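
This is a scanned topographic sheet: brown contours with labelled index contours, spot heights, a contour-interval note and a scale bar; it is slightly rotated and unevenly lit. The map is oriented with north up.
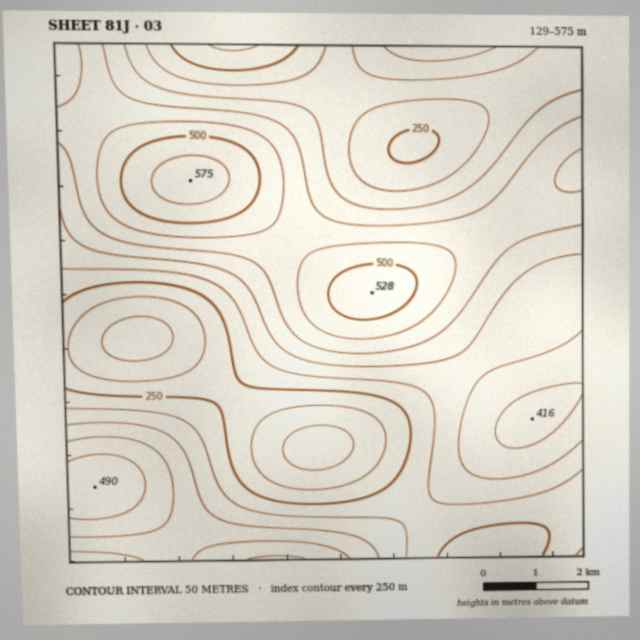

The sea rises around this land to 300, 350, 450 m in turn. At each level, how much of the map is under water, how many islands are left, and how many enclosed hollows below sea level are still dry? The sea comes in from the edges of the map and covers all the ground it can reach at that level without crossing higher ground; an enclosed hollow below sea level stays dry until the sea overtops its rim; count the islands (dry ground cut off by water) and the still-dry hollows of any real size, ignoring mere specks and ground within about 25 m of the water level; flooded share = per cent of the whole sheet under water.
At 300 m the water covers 27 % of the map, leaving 0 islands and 1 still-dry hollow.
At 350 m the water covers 50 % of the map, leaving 0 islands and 0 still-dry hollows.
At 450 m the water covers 86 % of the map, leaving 2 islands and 0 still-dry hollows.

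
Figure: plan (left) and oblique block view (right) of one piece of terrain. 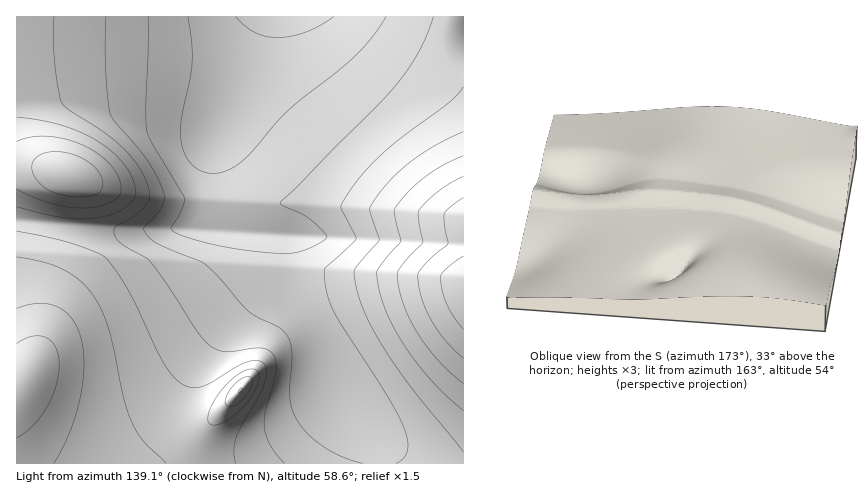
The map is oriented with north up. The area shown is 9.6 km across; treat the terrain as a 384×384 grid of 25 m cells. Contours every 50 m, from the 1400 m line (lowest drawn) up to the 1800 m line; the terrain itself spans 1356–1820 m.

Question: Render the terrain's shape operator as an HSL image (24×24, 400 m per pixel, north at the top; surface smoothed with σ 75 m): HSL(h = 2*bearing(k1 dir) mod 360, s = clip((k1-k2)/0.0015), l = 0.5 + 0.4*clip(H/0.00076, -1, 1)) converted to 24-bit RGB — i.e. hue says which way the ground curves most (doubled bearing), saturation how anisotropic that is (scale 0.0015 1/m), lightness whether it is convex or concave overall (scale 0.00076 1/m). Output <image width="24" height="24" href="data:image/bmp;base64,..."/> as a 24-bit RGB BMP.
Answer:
<image width="24" height="24" href="data:image/bmp;base64,Qk32BgAAAAAAADYAAAAoAAAAGAAAABgAAAABABgAAAAAAMAGAAATCwAAEwsAAAAAAAAAAAAAf3mFhnuFhn2ChX2AhH1/g31+gn59gYF9eYJ7dIOFd3WLi3mOinuHhn2ChH6Ag3+Ag4GAg4OBgYiEgIyIf42KfoyMfYmMfYaLeXWEh3qGiHuBhnx/hX1+hH1+g319hIB8goZ5a4p1X4aTh2+gmnmVjX2Gh3+DhIGChIOCgomEgY2HgI2Jf42KfoyMfYiLfISKbnJ/hXeEiXp/iHx+hnx9hH1+hH19hX18ioN7i5VuO5teMGKwwnO4oHyNjX+EhoKDg4mDgo6GgY6Hf42IfoyJfYuKfIeJe4KIZXR5enR9h3l7iXt7h3x8hX19hH1+hX1+in18m4R4vbdTADManymlxHmGmH+Ci4WDhI6Dgo6EgI6Ff4yGfouHfYmIe4WHeoCFX3R2bHd3gn14iH96h398hX59hH1+hH1/h31/k3x+unh8xTZUADMhvcRApIx7kpCDh4+DgY6BgI2CfouDfYiDfIaEe4KEeX6CZXN3ZHh3dH9zhoR5hoF8hX99g359g35+hH6AiX6Bm3yIwXipMj69KJxjhqBqkZd/iJGBg46Af4t/fol/fYaAfIOAeoCAeXt+b3B+Znl9bn93fIN3hYV7hIF9g4B+gn9+gn9/hH+Bin+Fl32SkXWkXIieZJl1gZd3hpF9hI5+gYp9fod8fIN8e4B8en18eXl7e3WEbnaBb4GAdoJ5foN7g4N9goF9goB+gYB/goCAg4CBh4GGiH+NeX2OdZCHd5J2gpB6hI17gol7gIV7foJ6fH56ent5eXh5gXiGdHWEc36CdoJ/eoJ7gIJ8goJ9goF+gYF+gYJ/gYJ/gYKBgYGEgIKGf4qCfI17gI15g4t6g4h5goR5gIF4fX14enl3eXd3g3qFe3iEd3uDeICCe4F+foF9gYF9gYJ9gYJ9gIJ9f4N9f4N+f4N/f4SBhIl/g4t9g4t6hIl4hYd3hIR2gH90fXtye3hweXZtg3uEf3mCeHiBd4B+e392f4B0goFxg4FuhINrhIRpg4RngoRmgoRlgoRliotjjIxii4pgiYdfh4RfhH9fgXxffnlge3dieXZlgXlngHlog4FpaY1tan6Uem2Vkm+JjHVxhoJzg4V1gIV3foV4e4V6e4Z/got+io9/f4qRfn+TfX2WfHuZenqdeHqgd3qjd3ymfoaif5a5f5jHfI7JeX/Hf3nEjHzAloK9l4i4h4mxg42wgY2wgIywf4qvgoqthYirg4SngYCjgH6df3yYfnqSfXiMe3iGd3iCgKi8epyzc4ikbnGXemmOi2aIjWV4kmhtl3hvlYp2hIh2f4ZzfYRwfoNugYNrioRpioJmiH9khnxihHphgnhggHdffndffXhec45edX5ZcmxRbFxJbVZEclhEfWRIinZQmI1anZxkiYtrgodsf4RufoJwfoJzhYJ2iYB3iH54hnt4hXl5g3l6gXl7gHh7f3d5gYBidmtZb1xRbFdOblxSdWlbgH5mho9xipt9jZaEiImEgYaBf4OBfoKAfYF/f4F+h35+iH19h3x+hnt/hXt/g3qAg3mBgnmCgGhdeF1Xc1lXcGBec3BoboBxcpF/e5+KhJ6MjI2HioiGhoSEgYGDf4CBf4CAf4B/gn9/iH6AiH2Bh3yChnyEhnuFg3uFgXqFiWd0hWd8fmuEcHGIcoeUdJuheamnfp6YhIqGiomFioaEh4KDhICDgn+CgH+AgH9/gIB/gn9/h36EiH6GiH2HhXyHgnyHgHuIj3SbgnSedXajd4epeZWsepikfI2Qf4WDgoaBiYiCioSBiH+AhX6Bg36BgX6AgH9/gH9/gIB/gX+Ahn+Fhn6IhH6Jgn2Jf32JgnyTfXuYe3+Xe4ORfIKIfYCCfYKCfoOAgYR/h4Z/iIN+h359hn19hH1+gn5+gX5+gYB/gIB/f4B/f4B/gH+CgX+GgX6If36Jfn6Bfn6Bfn6BfX6BfX+BfYCBfoGAfoJ+gYN+hYR9h4F8h358hn18hH18g359gn9+gYF+gIF/f4F/f4F/f4GAf4GBf4CBgneAfn6Bfn6Bfn6Bfn6Bfn+Bfn+AfoCAf4F+goJ9hIF8hYB7hn97hX57hX58g398goF9goJ+gIJ+f4F+foF/foGAfoGBfHyBhl+Ifn6Bfn6Bfn6Bfn6Bfn6Afn+Af3+AgH9+goB9g398hX97hX57hn57hX97hIF8g4J9goN9gIJ+foJ+foJ/foKAfoKBdXeCZ1qQfn6Afn6Bfn6Bfn6Bfn6Af36AgH6AgH5/gn19g318hH57hX57hn97hoF8hYJ8hIR9goR9f4N9fYN+fYN/fYKAfYKBd36DVnCN"/>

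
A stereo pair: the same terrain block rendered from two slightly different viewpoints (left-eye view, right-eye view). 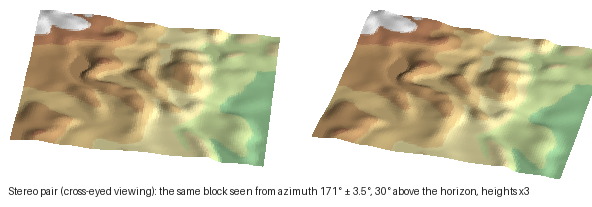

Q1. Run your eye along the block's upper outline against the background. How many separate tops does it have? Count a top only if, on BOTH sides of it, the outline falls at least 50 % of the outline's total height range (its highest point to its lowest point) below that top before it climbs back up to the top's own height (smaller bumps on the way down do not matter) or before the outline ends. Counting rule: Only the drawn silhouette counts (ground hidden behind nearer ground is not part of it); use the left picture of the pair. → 0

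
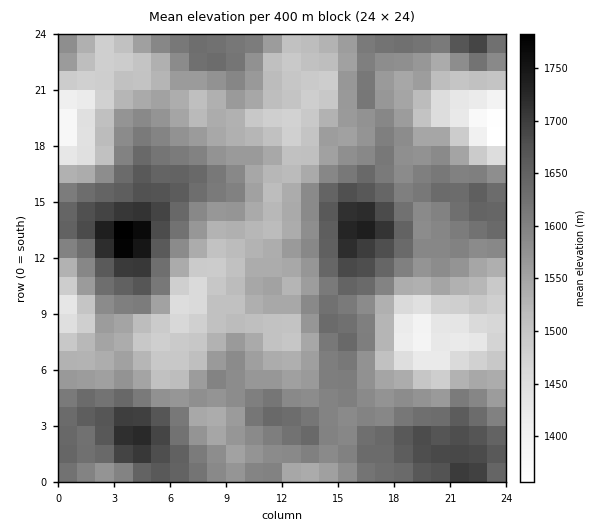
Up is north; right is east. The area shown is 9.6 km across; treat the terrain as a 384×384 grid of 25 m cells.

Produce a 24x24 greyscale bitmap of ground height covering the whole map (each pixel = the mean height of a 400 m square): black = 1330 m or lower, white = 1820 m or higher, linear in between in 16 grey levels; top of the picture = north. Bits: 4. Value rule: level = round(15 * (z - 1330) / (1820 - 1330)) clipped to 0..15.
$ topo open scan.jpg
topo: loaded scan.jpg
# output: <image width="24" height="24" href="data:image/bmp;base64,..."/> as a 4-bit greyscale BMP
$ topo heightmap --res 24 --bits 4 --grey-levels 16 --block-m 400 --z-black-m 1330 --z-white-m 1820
<image width="24" height="24" href="data:image/bmp;base64,Qk2WAQAAAAAAAHYAAAAoAAAAGAAAABgAAAABAAQAAAAAACABAAATCwAAEwsAABAAAAAAAAAAAAAAABEREQAiIiIAMzMzAERERABVVVUAZmZmAHd3dwCIiIgAmZmZAKqqqgC7u7sAzMzMAN3d3QDu7u4A////AJh4qqmHiHZ4mZq7uqmbu6mHeIiImau7upmsy5d3iJmImaurqpqrupdnmZmIiJmamJmZmHh4iYiIh4d5h3d3dWeId3eIh2VWdmZnZVZ4dmeJdUM0RVZ2VVVnZVeZhjIzNEV3ZUVWZVeZhjIzRDWIl0RVZ3iZhkRFVVeaqVRWd2eamGZ2ZWiruWVVZneruoeHdonO2oZWZnisu5iIiKvO25dmZmis3KiJmau8y6h3Zmisy5iJqpmquqmYdmirqomZqWaJqqmYdmaJmYiYiDRYmZh3d1Z4iYiHVCNomHd2ZVV3eId1ISRnh3ZmVUVniHVDESNWZ2ZndlVXl3ZDMlVVVnd4dlVXl3dlVXZVVomZhlVniIdomIZVeJmZl1ZnmZmauQ=="/>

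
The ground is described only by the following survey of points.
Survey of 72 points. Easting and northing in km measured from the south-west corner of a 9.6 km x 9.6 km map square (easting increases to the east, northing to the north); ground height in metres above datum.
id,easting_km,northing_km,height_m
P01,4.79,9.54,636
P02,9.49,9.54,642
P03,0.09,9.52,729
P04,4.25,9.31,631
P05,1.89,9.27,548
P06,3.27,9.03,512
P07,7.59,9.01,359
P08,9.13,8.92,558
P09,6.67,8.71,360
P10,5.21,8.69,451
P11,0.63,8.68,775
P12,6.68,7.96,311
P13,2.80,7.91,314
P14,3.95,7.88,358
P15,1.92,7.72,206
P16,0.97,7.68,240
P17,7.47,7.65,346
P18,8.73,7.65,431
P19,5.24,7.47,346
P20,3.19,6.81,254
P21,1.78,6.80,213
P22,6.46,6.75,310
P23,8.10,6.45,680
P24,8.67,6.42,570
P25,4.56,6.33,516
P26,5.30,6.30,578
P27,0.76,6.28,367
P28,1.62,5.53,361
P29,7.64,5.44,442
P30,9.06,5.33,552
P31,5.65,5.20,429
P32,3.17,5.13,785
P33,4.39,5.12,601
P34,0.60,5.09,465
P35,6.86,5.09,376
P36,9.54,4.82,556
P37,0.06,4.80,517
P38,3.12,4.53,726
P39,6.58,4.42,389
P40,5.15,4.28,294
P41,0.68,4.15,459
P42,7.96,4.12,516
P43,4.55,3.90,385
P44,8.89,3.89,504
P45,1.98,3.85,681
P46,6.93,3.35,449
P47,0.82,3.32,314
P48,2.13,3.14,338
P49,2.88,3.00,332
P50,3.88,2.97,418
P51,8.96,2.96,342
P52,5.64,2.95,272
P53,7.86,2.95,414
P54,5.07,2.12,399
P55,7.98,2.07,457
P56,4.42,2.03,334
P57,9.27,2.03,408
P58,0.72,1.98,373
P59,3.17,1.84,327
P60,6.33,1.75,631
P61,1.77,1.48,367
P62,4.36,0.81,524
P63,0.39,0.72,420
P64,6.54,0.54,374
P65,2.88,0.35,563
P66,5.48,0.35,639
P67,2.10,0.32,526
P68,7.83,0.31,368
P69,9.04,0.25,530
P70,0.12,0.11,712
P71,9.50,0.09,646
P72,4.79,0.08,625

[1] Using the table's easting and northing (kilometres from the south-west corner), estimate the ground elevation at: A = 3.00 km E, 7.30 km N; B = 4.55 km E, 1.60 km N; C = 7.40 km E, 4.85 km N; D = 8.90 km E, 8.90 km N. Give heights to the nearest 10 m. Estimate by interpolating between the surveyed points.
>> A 240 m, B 340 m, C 380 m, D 480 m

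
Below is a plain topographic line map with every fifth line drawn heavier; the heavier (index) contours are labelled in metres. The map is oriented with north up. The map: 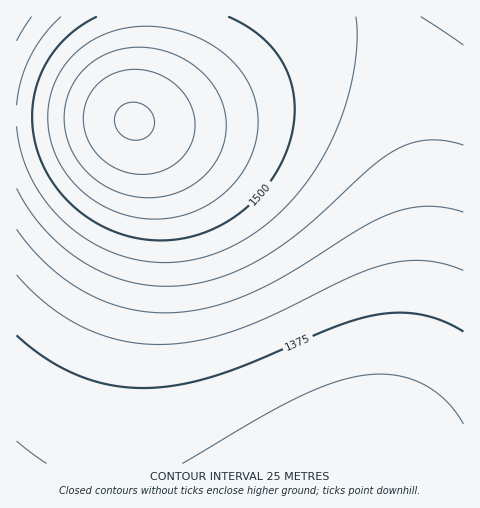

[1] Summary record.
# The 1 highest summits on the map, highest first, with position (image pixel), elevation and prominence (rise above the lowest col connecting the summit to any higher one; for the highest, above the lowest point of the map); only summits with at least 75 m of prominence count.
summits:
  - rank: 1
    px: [133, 122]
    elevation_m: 1604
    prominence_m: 272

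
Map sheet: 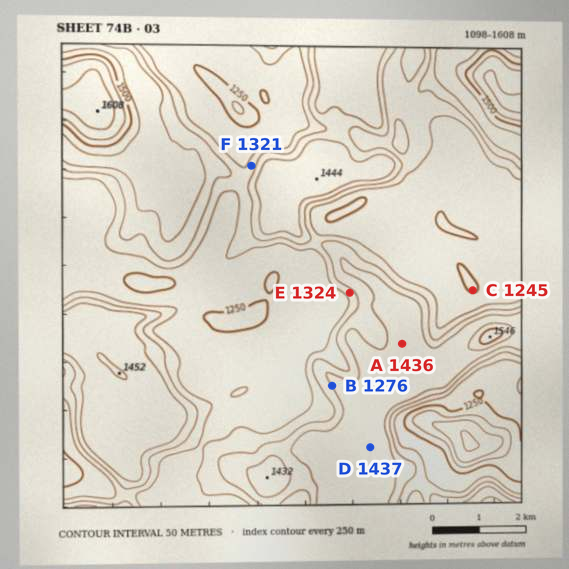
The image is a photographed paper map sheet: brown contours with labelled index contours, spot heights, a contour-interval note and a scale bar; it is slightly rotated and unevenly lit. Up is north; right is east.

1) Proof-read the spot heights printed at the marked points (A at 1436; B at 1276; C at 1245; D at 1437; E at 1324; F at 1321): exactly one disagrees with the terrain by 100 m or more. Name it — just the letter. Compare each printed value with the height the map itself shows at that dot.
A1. B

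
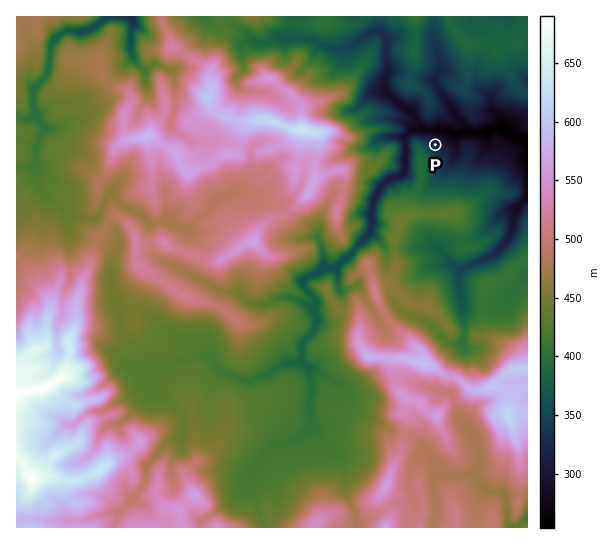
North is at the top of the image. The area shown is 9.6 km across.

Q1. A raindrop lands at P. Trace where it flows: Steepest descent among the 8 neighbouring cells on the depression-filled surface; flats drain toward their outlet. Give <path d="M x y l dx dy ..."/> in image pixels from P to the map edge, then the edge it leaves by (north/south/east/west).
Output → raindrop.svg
<path d="M435 145l0-14 2-1 9 0 5 3 34 0 2-3 20 0 4 4 8 4 8 0"/>
exit: east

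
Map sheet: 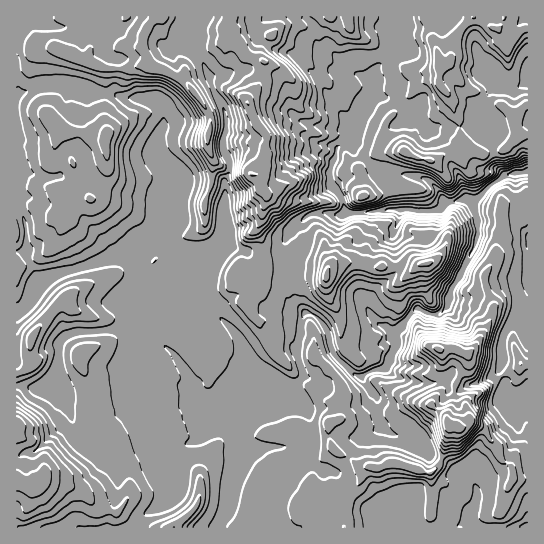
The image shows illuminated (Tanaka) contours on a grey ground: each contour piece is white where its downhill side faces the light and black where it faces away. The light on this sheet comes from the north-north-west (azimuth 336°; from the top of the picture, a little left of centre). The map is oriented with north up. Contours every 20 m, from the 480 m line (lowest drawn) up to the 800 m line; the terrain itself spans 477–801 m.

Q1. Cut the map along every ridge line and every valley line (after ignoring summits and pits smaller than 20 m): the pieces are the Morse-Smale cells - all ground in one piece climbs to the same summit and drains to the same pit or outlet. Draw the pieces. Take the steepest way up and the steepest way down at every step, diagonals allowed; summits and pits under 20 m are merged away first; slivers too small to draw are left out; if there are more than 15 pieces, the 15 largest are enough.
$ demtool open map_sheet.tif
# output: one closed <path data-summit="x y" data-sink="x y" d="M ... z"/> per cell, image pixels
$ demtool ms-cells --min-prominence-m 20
<path data-summit="253 174" data-sink="527 171" d="M306 16l-113 1-5 13 0 9 21 36 3 12 12 22 3 10 0 11-4 11 0 8 6 13 0 11-5 9 1 17-31-12-16-3-13 29-6 6 0 6-6 9-22 20 4 11 0 17-7 12 1 8 2 2 22 0 4 3-9 24 28 26 9 14 14 31 32 31 3 0 15-14 20-15 17-17 9-2 8-7 0-8-6-13 0-10 4-13 0-12 4-9-17-15-3-7 0-50 4-10 21-16 33 0 2-2-5-18-9-10-2-14 7-14 1-10 6-4 7-2 5-4 4-19 14-25 0-10-3-3-15-7-17-1-10-9-9-12-4-22z"/><path data-summit="106 137" data-sink="527 171" d="M65 84l-24 1-25 10 0 84 3 3 1 25 7 23 0 28 12 22 47-13 37-15 8 1 25-23 5-23 11-24-1-12-15-13-3-5 0-8 11-23 0-12-6-9-36-4-8-4-24-1z"/><path data-summit="449 425" data-sink="527 171" d="M310 313l-5 0-2 4-2 17-4 13 0 10 6 13 0 8-8 7-9 2-8 9-29 23-16 15 2 40-3 28-3 9-10 17 124 0 0-22 5-8-12-11 0-10-3-4 10-6 6-12 18-22 11-4 4-4 5 7 6 3 14 1 10 4 14 16 7 3 5-2 6-26-2-14 8-19 0-7-7-2-3-8-2-2-8 4-26-2-15-5-8-8-13 3-11 6-5-1-22-21-10-28-10-11z"/><path data-summit="209 133" data-sink="527 171" d="M193 16l-159 0-13 10 0 5-5 11 1 53 24-10 24-1 25 8 24 1 16 6 25 1 8 6 1 16-11 23 0 8 3 5 15 13 1 12-11 24 0 9 4-3 13-29 16 3 31 12-1-17 5-9 0-11-6-13 0-8 4-11 0-11-3-10-12-22-3-12-21-36 0-9 5-11z"/><path data-summit="79 354" data-sink="527 171" d="M133 328l-56 4-14 5-4 6-2 35 3 11 7 9 6 27 10 15 30 21 4 0 16-9 25-8 15-8 18-5 6-6 2-7 8-8-11-12-7-19-13-22-29-26z"/><path data-summit="326 277" data-sink="527 171" d="M397 209l-54 6-29-2-17 11-8 7-4 10 2 18-3 7 0 19 4 13 18 15 9 3 6 6 7 11 3 14 4 8 18 18 8 4 12-6 10-2 5-4 8-18-3-13-21-17-5-14 6-10 24-23-5-32 8-23 0-4z"/><path data-summit="33 337" data-sink="527 171" d="M127 252l-78 25-9 9-13 20-11 8 1 73 24 1 5-3 11-12 2-30 4-6 8-4 51-5 26 2 9-23-4-3-22 0-2-2-1-8 7-12 0-17-3-10z"/><path data-summit="427 263" data-sink="527 171" d="M469 200l-23 3-8 8-13 1-20-3-5 2-1 10-7 16 5 33-24 23-6 10 5 14 21 16 10-7 12-17 6 0 9 6 9 0 8-6 4-18 25-46 3-11-2-16-4-13z"/><path data-summit="17 483" data-sink="527 171" d="M71 416l-6 9-11 7-16 17-22 8 1 71 91-1 8-26 3-31-10-13-26-18-10-14z"/><path data-summit="439 65" data-sink="527 171" d="M473 16l-70 0-8 15 0 7-7 8-4 15-9 10-2 22-14 28 6-1 22 9 19-9 3-9 8 4 10 13 32-1-7-26-13-18 0-17 8-2 4-3 6-26z"/><path data-summit="405 151" data-sink="527 171" d="M409 111l-3 9-19 9-22-9-8 2-1 12-5 7 1 5 3 6 23 20 5 3 15-2 24 4 14 10 9 16 14-3 15 1 31-26-8-8-4-15-12 1-11-4-6-6-5-16-32 1-10-13z"/><path data-summit="438 349" data-sink="527 171" d="M461 277l-8 9-5 20-5 6-4 3-9 0-9-6-6 0-12 17-10 8 3 13-11 20 9 9 21 7 20 0 8-4 5 10 7 1 5-15 8-10-1-11 6-5 11-16 9-22 0-8-6-17-10 1z"/><path data-summit="418 470" data-sink="527 527" d="M443 460l-13 13-35-10-16 5-10-1-6 6-6 13-9 11 21 12 46 19 62 0-5-13 0-5 5-12-2-15-8-10-10-2z"/><path data-summit="439 65" data-sink="527 82" d="M474 16l-15 17-8 28-4 3-8 2 0 17 12 15 10 29 21 0 3-4 0-20 6-13 6-7 12 5 6 0 13-6 0-52-5-1-18 16-7-16z"/><path data-summit="174 527" data-sink="527 171" d="M225 428l-16 7-7 5-12 3-9 6-5 10 1 24-4 11-10 10-20 11-6 6-2 7 83 0 2-2 11-19 4-33-2-40z"/>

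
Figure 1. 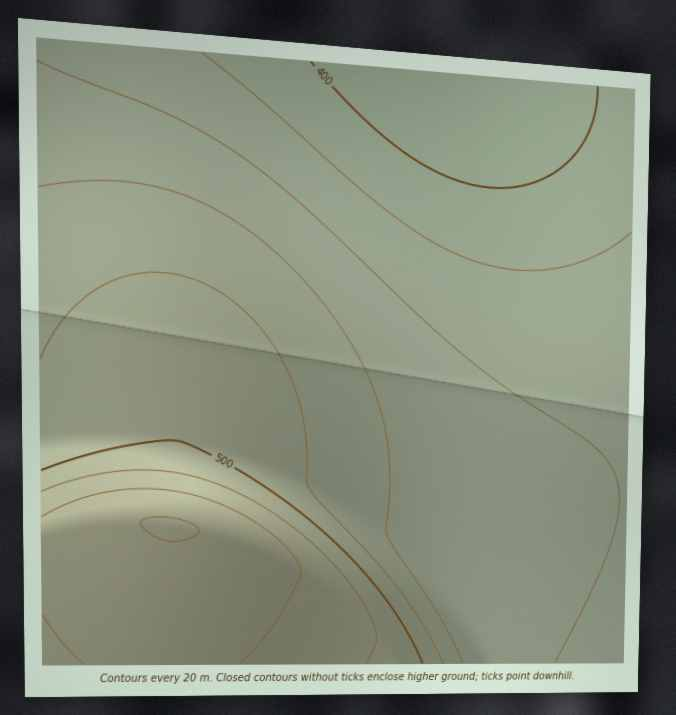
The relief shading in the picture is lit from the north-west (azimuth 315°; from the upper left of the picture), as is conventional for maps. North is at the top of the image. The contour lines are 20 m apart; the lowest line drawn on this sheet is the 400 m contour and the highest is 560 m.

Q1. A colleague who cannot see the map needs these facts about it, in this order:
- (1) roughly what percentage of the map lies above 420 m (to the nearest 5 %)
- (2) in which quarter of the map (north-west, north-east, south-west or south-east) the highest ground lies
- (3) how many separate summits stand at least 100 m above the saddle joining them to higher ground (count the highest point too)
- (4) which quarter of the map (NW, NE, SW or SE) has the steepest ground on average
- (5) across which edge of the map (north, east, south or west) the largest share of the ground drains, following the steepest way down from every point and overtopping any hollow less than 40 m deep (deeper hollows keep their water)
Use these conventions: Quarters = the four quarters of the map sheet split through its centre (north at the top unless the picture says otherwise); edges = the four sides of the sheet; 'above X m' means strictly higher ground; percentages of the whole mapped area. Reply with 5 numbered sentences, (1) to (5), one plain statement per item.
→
(1) Roughly 85 % of the ground is higher than 420 m.
(2) The highest point lies in the south-west quarter of the map.
(3) Counting only tops that stand 100 m proud, the map has 1 summit.
(4) Slopes are steepest in the south-west quarter.
(5) The largest share of the runoff leaves by the northern edge.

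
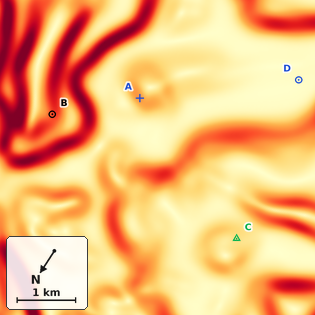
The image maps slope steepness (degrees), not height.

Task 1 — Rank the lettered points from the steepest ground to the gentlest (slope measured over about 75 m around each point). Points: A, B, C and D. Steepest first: B A C D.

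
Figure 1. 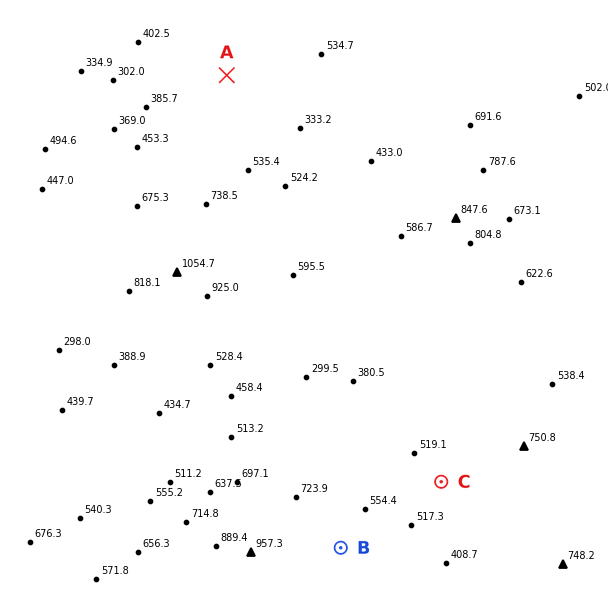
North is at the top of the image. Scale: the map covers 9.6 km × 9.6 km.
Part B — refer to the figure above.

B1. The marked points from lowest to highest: A C B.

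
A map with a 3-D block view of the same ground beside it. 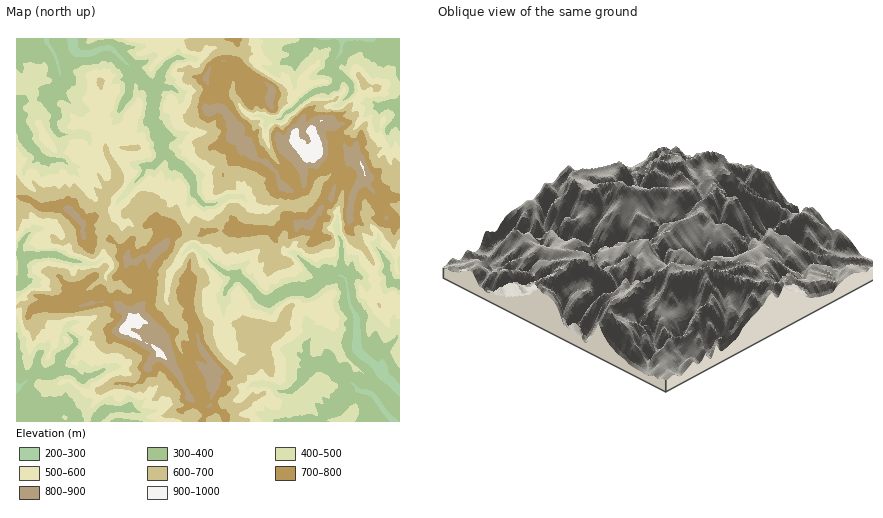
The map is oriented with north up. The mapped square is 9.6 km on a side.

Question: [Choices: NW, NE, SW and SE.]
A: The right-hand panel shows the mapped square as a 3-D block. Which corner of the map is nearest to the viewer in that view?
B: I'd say SW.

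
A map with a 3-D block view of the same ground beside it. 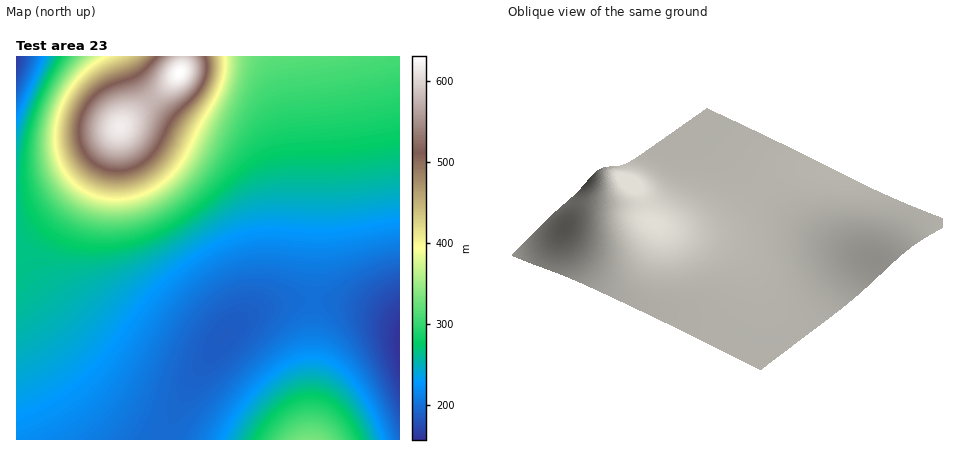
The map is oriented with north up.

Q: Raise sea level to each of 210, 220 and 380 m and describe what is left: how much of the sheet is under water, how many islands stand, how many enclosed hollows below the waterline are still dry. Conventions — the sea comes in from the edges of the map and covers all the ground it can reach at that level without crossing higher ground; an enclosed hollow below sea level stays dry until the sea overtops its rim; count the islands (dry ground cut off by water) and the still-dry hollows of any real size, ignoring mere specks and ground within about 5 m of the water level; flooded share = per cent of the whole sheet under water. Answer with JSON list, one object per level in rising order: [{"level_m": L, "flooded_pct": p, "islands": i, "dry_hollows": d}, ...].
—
[{"level_m": 210, "flooded_pct": 22, "islands": 0, "dry_hollows": 0}, {"level_m": 220, "flooded_pct": 29, "islands": 0, "dry_hollows": 0}, {"level_m": 380, "flooded_pct": 87, "islands": 0, "dry_hollows": 0}]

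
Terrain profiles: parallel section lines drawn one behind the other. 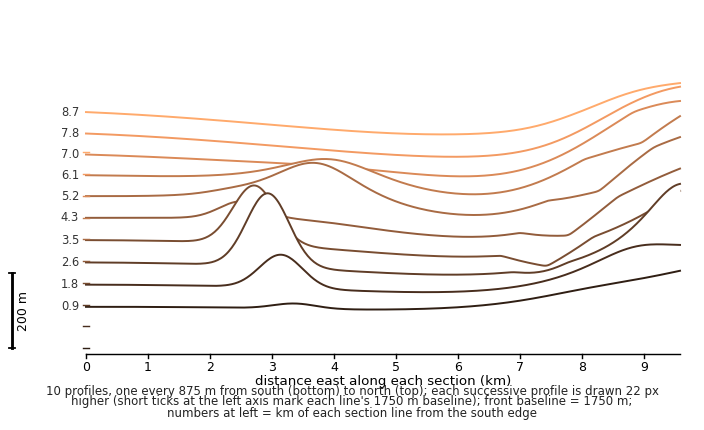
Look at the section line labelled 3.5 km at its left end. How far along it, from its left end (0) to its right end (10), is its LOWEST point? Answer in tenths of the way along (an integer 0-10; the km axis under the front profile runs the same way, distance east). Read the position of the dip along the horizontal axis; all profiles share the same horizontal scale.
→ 8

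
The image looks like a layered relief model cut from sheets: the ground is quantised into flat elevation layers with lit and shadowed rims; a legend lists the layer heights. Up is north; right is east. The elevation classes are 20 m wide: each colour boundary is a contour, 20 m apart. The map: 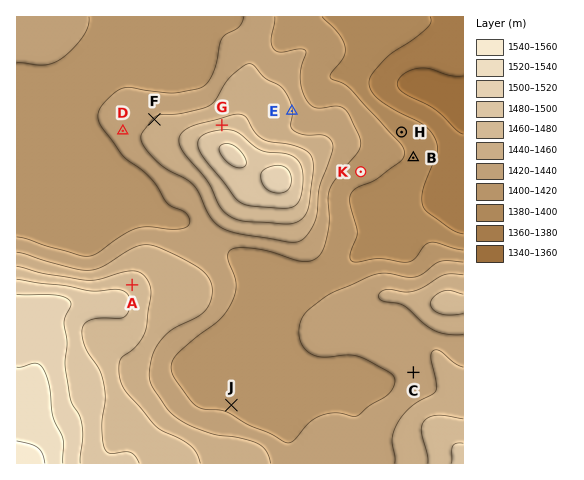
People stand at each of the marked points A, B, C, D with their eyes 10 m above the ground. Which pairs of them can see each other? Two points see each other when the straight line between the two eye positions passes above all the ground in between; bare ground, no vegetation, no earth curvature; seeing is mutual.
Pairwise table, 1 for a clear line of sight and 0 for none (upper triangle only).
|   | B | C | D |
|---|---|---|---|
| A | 0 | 1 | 1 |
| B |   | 0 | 0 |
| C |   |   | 0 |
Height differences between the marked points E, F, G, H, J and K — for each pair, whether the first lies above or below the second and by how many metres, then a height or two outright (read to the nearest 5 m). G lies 75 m above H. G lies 60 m above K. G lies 55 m above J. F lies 45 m above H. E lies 45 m above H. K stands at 1410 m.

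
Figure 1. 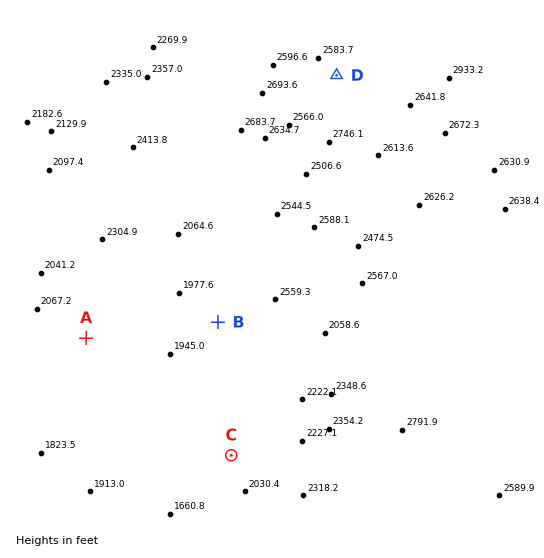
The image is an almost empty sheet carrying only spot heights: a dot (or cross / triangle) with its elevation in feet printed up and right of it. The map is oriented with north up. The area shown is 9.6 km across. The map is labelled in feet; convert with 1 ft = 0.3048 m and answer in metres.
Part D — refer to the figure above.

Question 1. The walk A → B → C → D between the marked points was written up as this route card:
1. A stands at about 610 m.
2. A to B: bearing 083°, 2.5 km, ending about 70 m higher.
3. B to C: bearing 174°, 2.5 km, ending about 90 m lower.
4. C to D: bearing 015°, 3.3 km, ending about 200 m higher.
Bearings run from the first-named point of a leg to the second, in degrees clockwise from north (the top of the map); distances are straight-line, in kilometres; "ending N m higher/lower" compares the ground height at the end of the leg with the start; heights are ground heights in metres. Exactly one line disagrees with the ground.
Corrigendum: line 4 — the distance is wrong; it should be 7.4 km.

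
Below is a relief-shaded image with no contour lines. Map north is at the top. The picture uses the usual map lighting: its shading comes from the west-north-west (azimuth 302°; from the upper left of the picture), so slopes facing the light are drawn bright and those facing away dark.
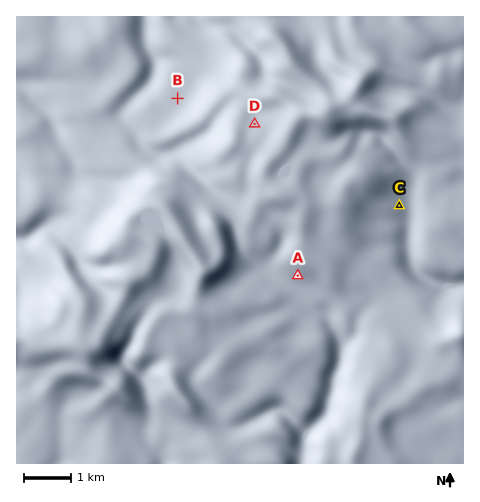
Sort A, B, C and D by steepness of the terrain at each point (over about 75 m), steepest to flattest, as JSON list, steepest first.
["A", "C", "D", "B"]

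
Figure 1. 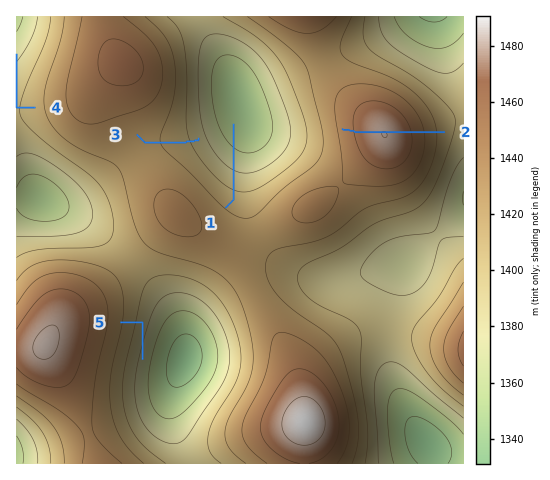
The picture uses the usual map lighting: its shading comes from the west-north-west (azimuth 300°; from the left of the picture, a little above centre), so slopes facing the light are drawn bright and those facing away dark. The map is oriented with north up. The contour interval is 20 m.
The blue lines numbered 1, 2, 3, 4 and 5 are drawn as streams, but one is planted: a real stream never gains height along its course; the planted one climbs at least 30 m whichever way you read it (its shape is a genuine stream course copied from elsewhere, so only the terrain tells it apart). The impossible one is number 2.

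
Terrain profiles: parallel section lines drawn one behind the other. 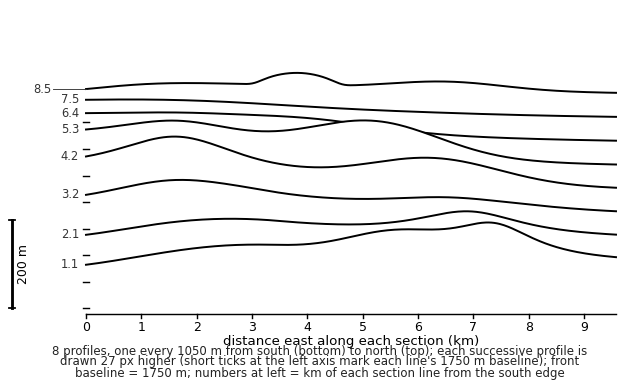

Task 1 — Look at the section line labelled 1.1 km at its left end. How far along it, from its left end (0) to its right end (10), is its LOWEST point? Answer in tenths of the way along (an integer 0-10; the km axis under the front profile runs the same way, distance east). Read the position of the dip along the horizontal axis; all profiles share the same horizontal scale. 0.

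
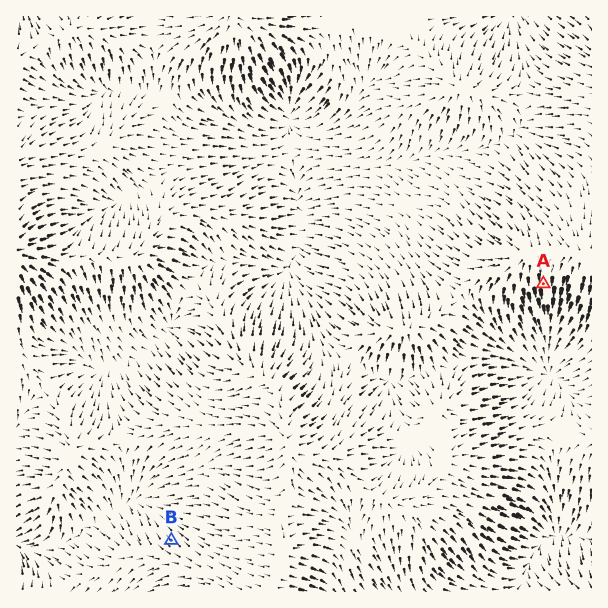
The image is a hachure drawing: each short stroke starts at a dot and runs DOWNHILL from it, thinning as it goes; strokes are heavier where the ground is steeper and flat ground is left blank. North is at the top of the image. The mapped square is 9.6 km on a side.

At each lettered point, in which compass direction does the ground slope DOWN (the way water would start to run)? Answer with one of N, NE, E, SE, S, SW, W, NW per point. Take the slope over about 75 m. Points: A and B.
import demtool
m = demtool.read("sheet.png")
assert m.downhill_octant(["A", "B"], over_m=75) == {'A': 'S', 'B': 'NW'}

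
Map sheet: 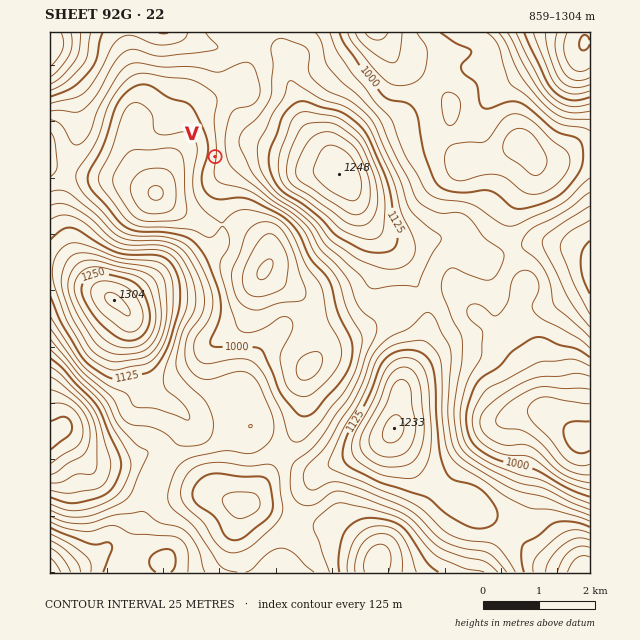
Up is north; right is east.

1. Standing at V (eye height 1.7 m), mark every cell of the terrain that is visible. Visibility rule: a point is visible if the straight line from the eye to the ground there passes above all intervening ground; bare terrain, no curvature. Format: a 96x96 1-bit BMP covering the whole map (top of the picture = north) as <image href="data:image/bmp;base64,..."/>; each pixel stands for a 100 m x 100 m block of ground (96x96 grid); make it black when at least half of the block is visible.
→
<image width="96" height="96" href="data:image/bmp;base64,Qk2+BAAAAAAAAD4AAAAoAAAAYAAAAGAAAAABAAEAAAAAAIAEAAATCwAAEwsAAAIAAAAAAAAA////AAAAAAAAAAAAAAAAAAAAAAAAAAAAAAAAAAAAAAAAAAAAAAAAAAAAAAAAAAAAAAAAAAAAAAAAAAAAAAAAAAAAAAAAAAAAAAAAAAAAAAAAAAAAAAAAAAAAAAAAAAAAAAAAAAAAAAAAAAAAAAAAAAAAAAAAAAAAAAAAAAAAAAAAAAAAAAAAAAAAAAAAAAAAAAAAAAAAAAAAAAAAAAAAAAAAAAAAAAAAAAAAAAAAAAAAAAAAAAAAAAAAAAAAAAAAAAAAAAAAAAAAAAAAAAAAAAAAAAAAAAAAAAAAAAAAAAAAAAAAAAAAAAAAAAAAAAAAAAAAAAAAAAAAAAAAAAAAAAAAAAAAAAAAAAAAAAAAAAAAAAAAAAAAAAAAAAAAAAAAAAAAAAAAAAAAAAAAAAAAAAAAAAAAAAAAAAAAAAAAAAAAAAAQAAAAAAAAAAAAAAA4AAAAAAAAAAAAAAB4AAAAAAAAAAAAAAD4AAAAAAAAAAAAAAB4AAAAAAAAAAAAAABwAAAAAAAAAAAAAAAwAAAAAAAAAAAAAAAQAAAAAAAAAAAAAAAAAAAAAAAAAAAAAAAAAAAAAAAAAAAAAAAAAAAAAAAAAAAAAAAAAAAAAAAAAAAAAAAAAAAAAAAAAAAAAAAAAAAAAAAAAAAAAAAAAAAAAAAAAAAAAAAAAAAAAAAAAAAAAAAAAAAAAAAAAAAAAAAAAAAAAAAAAAAAAAAAAAAAAAAAAAAAAPgAAAAAAAAAAAAAAfwAAAAAAAAAAAAAA/wAAAAAAAAAAAAAA//wAAAAAAAAAAAAD//wAAAAAAAAAAAAP//wAAAAAAAAAAAAf//wAAAAAAAAAAAA///wAAAAAAAAAAAB///gAAAAAAAAAAAD///gAAAAAAAAAAAD///gAAAAAAAAAAAH///AAAAAAAAAAAAP///AAAAAAAAAAAAP///AAAAAAAAAAAAP//+AAAAAAAAAAAAf//8AAAAAAAAAAAAf//4AAAAAAAAAAAA///wAAAAAAAAAAAA///gAAAAAAAAAAAB///AAAAAAAAAAAAB//+AAAAAAAAAAAAB//+AAAAAAAAAAAAB//+AAAAAAAAAAAAB///AAAAAAAAAAAAA///gAAAAAAAAAAAAf//wAAAAAAAAAAAAf//4YAAAAAAAAAAAP///8AAAAAAAAAAAP///+AAAAAAAAAAAP///+AAAAAAAAAAAH///+AAAAAAAAAAAH///+AAAAAAAAAAAH///8AAAAAAAAAAAH/z/8AAAAAAAAAAAH/h/8AAAAAAAAAAAH/g/4AAAAAAAAAAAH/x/wAAAAAAAAAAD////wAAAAAAAAAAD////wAAAAAAAAAAD////wAAAAAAAAAAD////4AAAAAAAAAAD////8AAAAAAAAAAD////8AAAAAAAAAAD////+AAAAAAAAAAD////+AAAAAAAAAAD/////AAAAAAAAAAD/////AAAAAAAAAAD/////AAAAAAAAAAD////wAAAAAAAAAAB////AAAAAAAAAAAB///+AAAAAAAAAAAA="/>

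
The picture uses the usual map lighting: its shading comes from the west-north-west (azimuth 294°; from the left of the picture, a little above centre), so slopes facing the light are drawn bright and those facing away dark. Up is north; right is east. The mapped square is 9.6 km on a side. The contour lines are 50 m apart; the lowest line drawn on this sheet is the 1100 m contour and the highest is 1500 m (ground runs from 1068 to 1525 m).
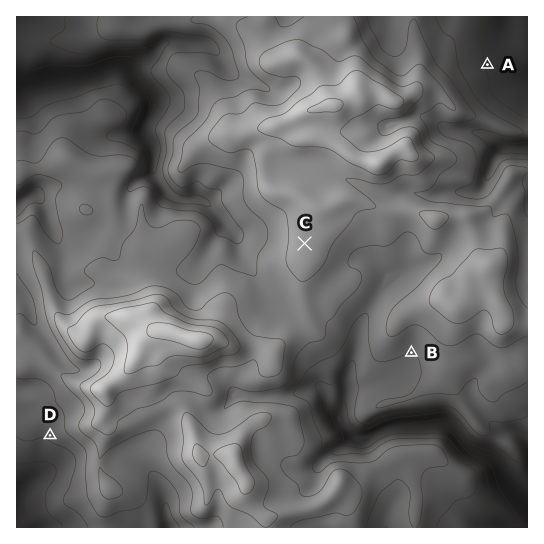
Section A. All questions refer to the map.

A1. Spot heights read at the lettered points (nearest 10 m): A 1150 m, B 1250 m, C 1380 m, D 1210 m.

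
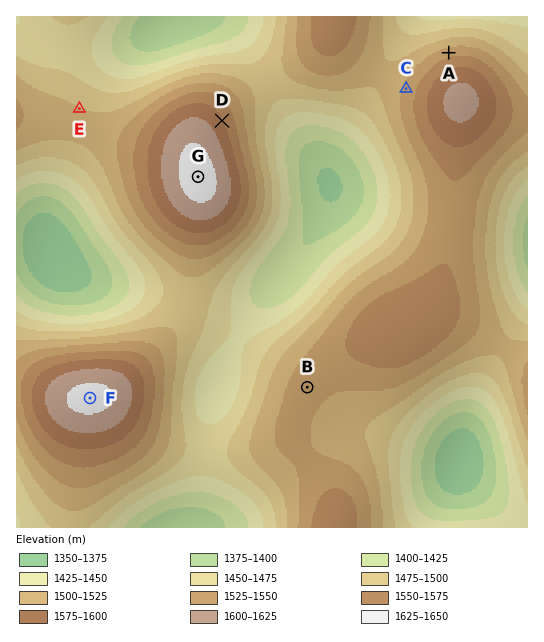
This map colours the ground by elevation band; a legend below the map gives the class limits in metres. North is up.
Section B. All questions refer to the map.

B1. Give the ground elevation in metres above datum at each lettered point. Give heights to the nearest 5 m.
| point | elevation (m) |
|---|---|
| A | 1540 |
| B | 1535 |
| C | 1530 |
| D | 1575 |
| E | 1500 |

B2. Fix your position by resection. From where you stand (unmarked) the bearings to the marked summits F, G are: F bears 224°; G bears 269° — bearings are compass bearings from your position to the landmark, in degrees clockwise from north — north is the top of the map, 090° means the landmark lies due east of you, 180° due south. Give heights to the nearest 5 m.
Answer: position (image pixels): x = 306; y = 175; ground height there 1390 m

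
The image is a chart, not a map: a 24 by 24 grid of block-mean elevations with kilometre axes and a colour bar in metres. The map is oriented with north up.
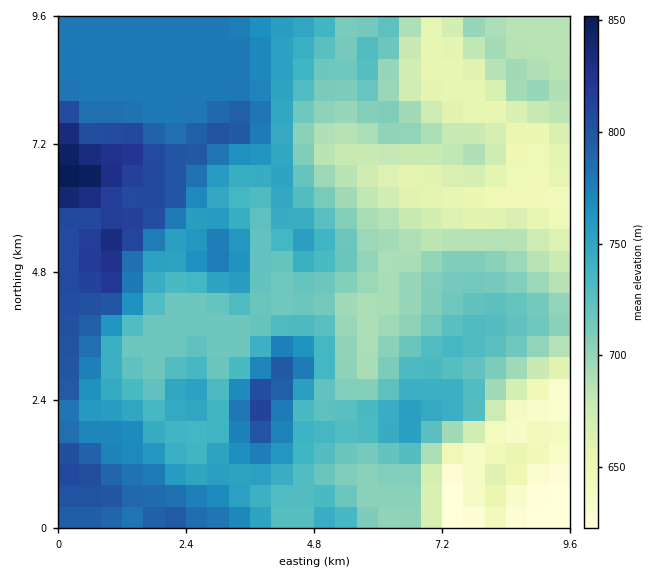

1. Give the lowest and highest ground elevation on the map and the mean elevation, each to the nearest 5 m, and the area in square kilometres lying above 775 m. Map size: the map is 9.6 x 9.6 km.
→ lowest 620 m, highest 855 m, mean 730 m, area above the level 22.4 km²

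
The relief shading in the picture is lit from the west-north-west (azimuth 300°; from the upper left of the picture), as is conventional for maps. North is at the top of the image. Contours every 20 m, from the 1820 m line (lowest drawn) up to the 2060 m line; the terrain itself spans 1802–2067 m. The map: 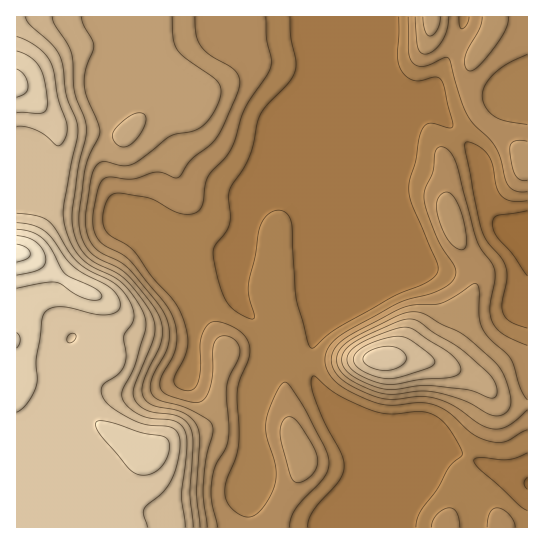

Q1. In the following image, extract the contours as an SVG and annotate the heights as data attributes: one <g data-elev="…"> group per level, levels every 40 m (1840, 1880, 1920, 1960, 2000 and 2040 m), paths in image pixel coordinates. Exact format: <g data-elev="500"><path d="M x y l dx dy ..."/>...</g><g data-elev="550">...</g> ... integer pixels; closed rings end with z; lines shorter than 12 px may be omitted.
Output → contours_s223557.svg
<g data-elev="1840"><path d="M307 527l2-8 4-7 25-30 5-8 1-7-2-13-17-31-11-27-3-14 1-4 2-2 21 17 31 15 21 6 30-3 11 2 13 6 10 12 10 18 1 6-12 11-13 24-16 20-4 8-1 9"/><path d="M527 510l-8-5-39-35-6-9 1-3 6 0 29 1 17-6"/><path d="M527 328l-17-7-7-8-1-10 5-22-1-12-5-11-15-18-5-11-16-79 0-5 1-3 4 0 8 4 10 9 5 10 4 22 5 9 9 5 16 0"/><path d="M399 17l-2 38 3 14 6 7 8 4 7 1 14-4 6 2 3 7 9 37-2 5-20-5-4 1-4 3-4 10-3 24-7 24 2 17 26 60 1 9-3 6-8 5-33 14-56 32-25 20-3-1-2-5-11-41-5-75-2-8-4-5-7-3-8 2-6 6-5 9-5 29-7 30 1 11 5 17 0 4-4 1-11-5-7-5-5-7-8-19-6-28 2-9 10-13 4-7 1-9-1-18 0-8 20-34 10-40 7-11 23-24 6-11 1-9-5-25-1-20"/></g><g data-elev="1880"><path d="M218 527l-6-26 0-19 3-16 10-16 3-9 1-15-2-39 2-10 10-20 0-11-5-7-7-3-6 0-6 5-2 8 0 22-2 12-4 12-5 6-5 2-7-1-18-5-8-4-4-6 0-8 13-24 4-12-1-13-3-13-9-15-34-41-7-6-17-9-7-5-4-8-2-11 4-31 3-8 3-4 7-2 23 2 24-7 6 1 11 5 4 0 13-19 22-17 9-13 16-38 1-13-6-9-23-14-9-9-5-11-1-18"/><path d="M295 482l7 0 9-7 6-8 1-8-4-12-13-21-7-8-5-1-4 2-3 4-2 12 10 39z"/><path d="M527 400l-6-11-10-30-5-6-17-15-7-11-3-12 0-25-1-5-3-2-33 20-31 2-16 6-50 28-8 7-5 9 1 12 8 11 14 10 23 9 15 2 29-3 15 3 18 8 26 18 13 4 7 0 8-4 18-15"/><path d="M457 249l6 0 3-3 0-9-2-15-9-23-5-6-5-1-5 3-3 6 0 13 9 23 5 7z"/><path d="M527 141l-13 0-3 4-1 5 2 16 3 9 6 5 6 0"/><path d="M415 17l3 30 3 6 4 1 8-3 8-9 6-12 2-13"/><path d="M482 17l-2 12-11 19-4 9 0 9 4 5 4-1 5-3 16-20 11-17 4-13"/></g><g data-elev="1920"><path d="M200 527l-3-33 3-53-2-14-4-6-8-7-9-4-26-5-5-4-4-7 0-7 2-8 17-38 1-12-2-11-10-16-23-27-9-7-20-10-8-6-6-9-4-10-1-19 6-43 4-14 9-19 2-7-2-9-10-23-3-10 0-18 9-25-2-7-9-14-2-8"/><path d="M490 398l5-1 2-6-2-9-6-9-30-25-45-29-7 0-8 2-34 15-16 10-7 9 1 10 5 8 13 8 17 7 15 2 26-4 15 0 35 4z"/><path d="M119 146l4 1 6-1 9-9 8-15 0-5-2-3-6-1-7 2-16 14-2 5 0 4 2 5z"/></g><g data-elev="1960"><path d="M185 527l-4-32 6-45-1-17-4-7-7-5-25-3-12-4-9-7-6-8-1-9 12-23 11-34 1-8-1-7-7-15-13-17-10-8-21-10-9-7-9-10-7-13-5-16-1-13 8-44 6-27 0-13-10-28-4-31-3-11-9-11-22-21-3-6"/><path d="M382 378l15 0 26-8 9-4 3-3 0-2-7-8-22-15-11-2-17 4-19 10-5 5-1 6 3 5 5 4z"/></g><g data-elev="2000"><path d="M137 474l12 1 6-3 6-5 5-6 3-8 1-8-2-6-6-3-21-4-31-10-9-1-4 1-1 4 5 9 28 33z"/><path d="M17 412l10-9 9-17 1-8-1-20 6-39 4-8 7-3 9-1 33 7 12 1 10-4 3-6-2-8-7-8-29-16-11-8-25-33-12-6-17-3"/><path d="M17 113l25 0 4-3 1-7-2-22-5-14-10-10-13-6"/></g><g data-elev="2040"><path d="M17 275l22-6 6-4 1-6-3-9-6-7-8-5-12-2"/></g>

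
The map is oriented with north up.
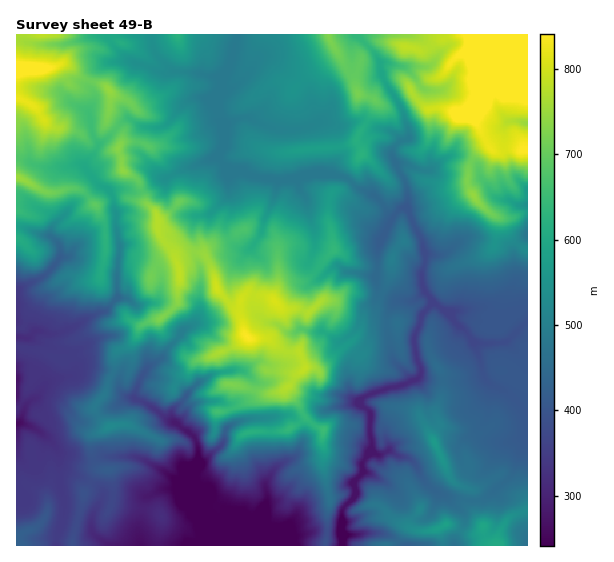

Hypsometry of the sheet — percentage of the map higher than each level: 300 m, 95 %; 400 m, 80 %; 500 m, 54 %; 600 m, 32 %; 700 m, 15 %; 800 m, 4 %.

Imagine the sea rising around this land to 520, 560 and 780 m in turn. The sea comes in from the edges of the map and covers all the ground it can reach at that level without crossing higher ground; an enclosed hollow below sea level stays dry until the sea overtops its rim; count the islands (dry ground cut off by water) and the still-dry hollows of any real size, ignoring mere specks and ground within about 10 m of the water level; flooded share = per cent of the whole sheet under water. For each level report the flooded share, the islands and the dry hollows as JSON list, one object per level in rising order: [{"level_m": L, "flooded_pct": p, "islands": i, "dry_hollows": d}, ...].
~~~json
[{"level_m": 520, "flooded_pct": 51, "islands": 2, "dry_hollows": 0}, {"level_m": 560, "flooded_pct": 61, "islands": 1, "dry_hollows": 0}, {"level_m": 780, "flooded_pct": 94, "islands": 1, "dry_hollows": 0}]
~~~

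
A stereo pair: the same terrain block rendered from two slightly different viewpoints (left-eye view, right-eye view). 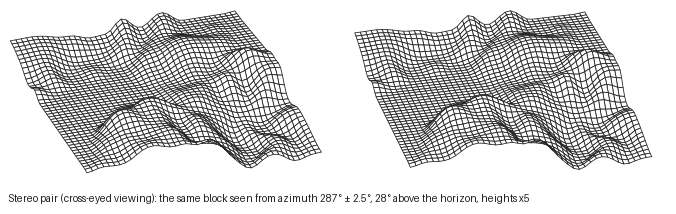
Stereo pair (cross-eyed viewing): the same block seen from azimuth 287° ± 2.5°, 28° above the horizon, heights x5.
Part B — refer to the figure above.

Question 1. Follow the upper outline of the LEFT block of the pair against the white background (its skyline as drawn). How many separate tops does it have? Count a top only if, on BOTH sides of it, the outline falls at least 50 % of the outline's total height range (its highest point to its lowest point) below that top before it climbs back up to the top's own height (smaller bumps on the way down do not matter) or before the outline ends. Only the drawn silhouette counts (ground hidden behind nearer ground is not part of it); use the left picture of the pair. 0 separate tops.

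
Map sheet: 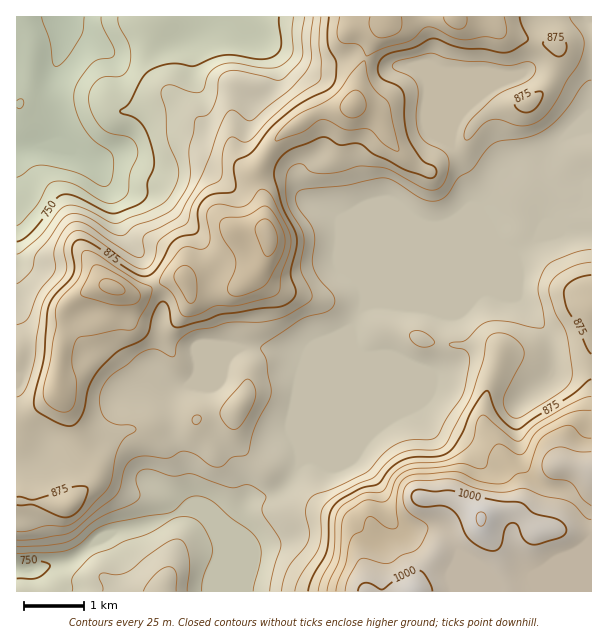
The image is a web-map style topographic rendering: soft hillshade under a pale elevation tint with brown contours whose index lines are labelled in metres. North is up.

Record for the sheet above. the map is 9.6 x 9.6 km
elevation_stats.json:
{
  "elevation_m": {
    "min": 665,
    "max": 1025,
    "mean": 840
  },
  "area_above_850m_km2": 35.8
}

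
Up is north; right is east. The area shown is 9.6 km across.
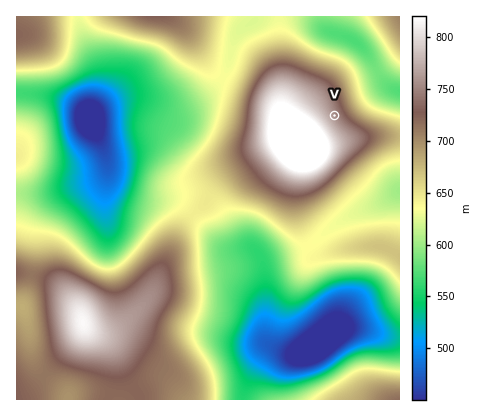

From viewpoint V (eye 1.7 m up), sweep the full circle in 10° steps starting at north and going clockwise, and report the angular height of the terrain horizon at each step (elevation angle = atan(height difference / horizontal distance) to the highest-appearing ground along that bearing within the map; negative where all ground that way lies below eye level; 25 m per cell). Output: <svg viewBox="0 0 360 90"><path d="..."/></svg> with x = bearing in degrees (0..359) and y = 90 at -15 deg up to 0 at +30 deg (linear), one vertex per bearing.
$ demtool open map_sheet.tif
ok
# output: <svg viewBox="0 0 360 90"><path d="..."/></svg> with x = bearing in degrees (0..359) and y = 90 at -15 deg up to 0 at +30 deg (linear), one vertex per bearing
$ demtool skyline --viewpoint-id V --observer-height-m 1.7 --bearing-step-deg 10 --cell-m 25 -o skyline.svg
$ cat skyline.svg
<svg viewBox="0 0 360 90"><path d="M0 65l10 2 10-2 10-2 10 0 10 3 10 4 10 2 10-1 10-2 10-3 10-1 10-2 10-1 10-2 10-2 10-1 10-2 10-2 10-2 10-3 10-2 10-2 10 0 10 0 10 2 10 2 10 2 10 1 10 2 10 2 10 1 10 2 10 1 10 2 10 2"/></svg>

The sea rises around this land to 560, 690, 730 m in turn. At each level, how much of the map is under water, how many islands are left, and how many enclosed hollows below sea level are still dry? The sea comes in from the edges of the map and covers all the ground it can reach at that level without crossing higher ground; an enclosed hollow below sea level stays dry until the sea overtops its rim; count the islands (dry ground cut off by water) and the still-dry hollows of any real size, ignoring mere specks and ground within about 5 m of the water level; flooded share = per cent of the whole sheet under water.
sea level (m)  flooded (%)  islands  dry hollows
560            10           0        1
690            71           1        0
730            86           2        0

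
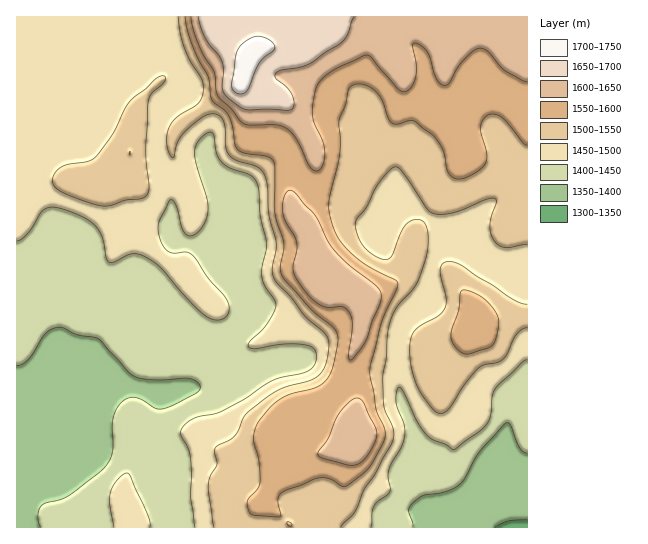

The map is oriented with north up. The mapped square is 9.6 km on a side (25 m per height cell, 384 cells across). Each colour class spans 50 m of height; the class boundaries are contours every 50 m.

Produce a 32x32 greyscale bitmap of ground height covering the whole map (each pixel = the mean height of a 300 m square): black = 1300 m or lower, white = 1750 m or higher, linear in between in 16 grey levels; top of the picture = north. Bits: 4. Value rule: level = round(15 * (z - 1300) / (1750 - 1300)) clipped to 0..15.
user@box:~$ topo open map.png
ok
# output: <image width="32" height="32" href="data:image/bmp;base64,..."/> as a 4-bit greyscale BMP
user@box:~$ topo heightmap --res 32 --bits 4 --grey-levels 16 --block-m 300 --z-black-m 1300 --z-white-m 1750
<image width="32" height="32" href="data:image/bmp;base64,Qk12AgAAAAAAAHYAAAAoAAAAIAAAACAAAAABAAQAAAAAAAACAAATCwAAEwsAABAAAAAAAAAAAAAAABEREQAiIiIAMzMzAERERABVVVUAZmZmAHd3dwCIiIgAmZmZAKqqqgC7u7sAzMzMAN3d3QDu7u4A////ADNERGZUVniIiId2VEMiIiIzNEVmREZ4iYiIhlRDIiIiMzNEVURGeImYiIdlREMiIjMzNFVERnd5mZmZdURUMiIzMzNFRFZ3eZqqu4ZEVUMjMzMzRURWZ4mZmrunVVVUNDMzM0REVmZ5mZq7p1VmZTQzMzM0M0RVaJmZqoZWdmVEMzMzMzMzRFZ4maqFV3dlRDMzMzMzNERFVWiphmd3dlUzMzM0REREVERXqoZoeIdlQzMzRERERVVVV5qGaIiZdlQzREREREVVVmialmeJmYdUREREREVVVVaKqqdmeJmHVURERERWVUVoq6uodWiYdlVERURFVVRFeru6mIZ4d2ZVREVVVVVERYq7qYeHd2ZmVERFVVVVREWKupdnh2Zmd1RERWZVVURFiql3ZndmZ3dlRVZmVVVURpqpd2Zndmd4ZmZ3d2VmVEaaqHdmZ3d3d2Z3d3dlZURWmql3dneIh3dmd3eIZmVVZ5mph3d3iIiIZmZniGdlV4maqod3eImYiGZmZnhnZViZmqmHiIiJmIhmZmZ4Zndpq7upiIiJmZiJZmVWZ2Vni8zLqYiJmZmZmWZlVWZ2Vq3cy6mYmqmqmZpmZlVWZ2et7Mu6mau6qpmqZmVVVWZ5ve3cy7qruqqqq2VVVVVme83d3MzLu6q7qrtVVVVWZozd3dzMy7q7u7u7"/>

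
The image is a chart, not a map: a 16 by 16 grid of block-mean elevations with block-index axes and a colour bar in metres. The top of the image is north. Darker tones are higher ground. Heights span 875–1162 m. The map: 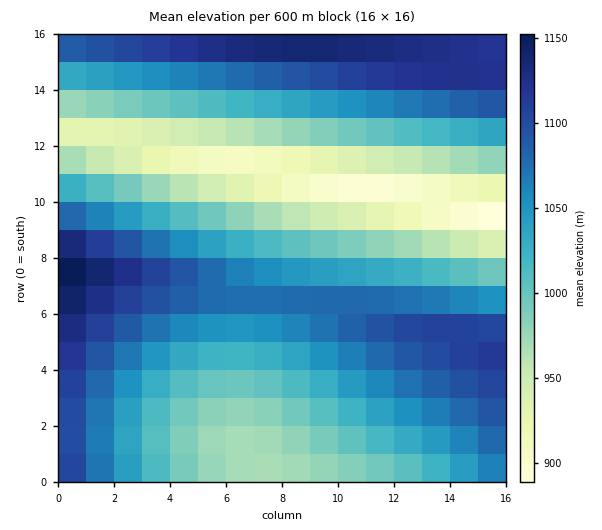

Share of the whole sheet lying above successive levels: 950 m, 87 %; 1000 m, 67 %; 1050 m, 43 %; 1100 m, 17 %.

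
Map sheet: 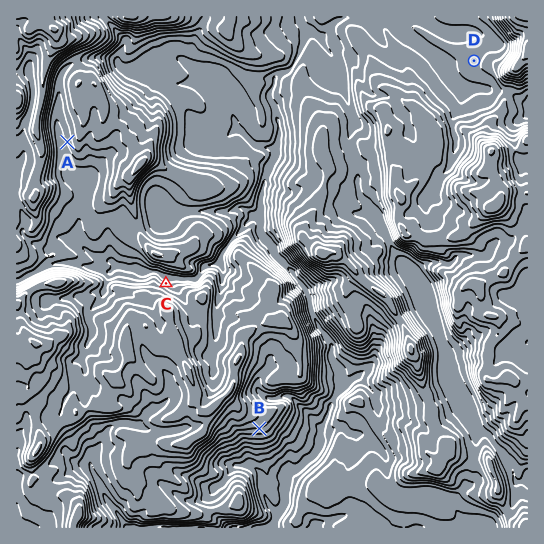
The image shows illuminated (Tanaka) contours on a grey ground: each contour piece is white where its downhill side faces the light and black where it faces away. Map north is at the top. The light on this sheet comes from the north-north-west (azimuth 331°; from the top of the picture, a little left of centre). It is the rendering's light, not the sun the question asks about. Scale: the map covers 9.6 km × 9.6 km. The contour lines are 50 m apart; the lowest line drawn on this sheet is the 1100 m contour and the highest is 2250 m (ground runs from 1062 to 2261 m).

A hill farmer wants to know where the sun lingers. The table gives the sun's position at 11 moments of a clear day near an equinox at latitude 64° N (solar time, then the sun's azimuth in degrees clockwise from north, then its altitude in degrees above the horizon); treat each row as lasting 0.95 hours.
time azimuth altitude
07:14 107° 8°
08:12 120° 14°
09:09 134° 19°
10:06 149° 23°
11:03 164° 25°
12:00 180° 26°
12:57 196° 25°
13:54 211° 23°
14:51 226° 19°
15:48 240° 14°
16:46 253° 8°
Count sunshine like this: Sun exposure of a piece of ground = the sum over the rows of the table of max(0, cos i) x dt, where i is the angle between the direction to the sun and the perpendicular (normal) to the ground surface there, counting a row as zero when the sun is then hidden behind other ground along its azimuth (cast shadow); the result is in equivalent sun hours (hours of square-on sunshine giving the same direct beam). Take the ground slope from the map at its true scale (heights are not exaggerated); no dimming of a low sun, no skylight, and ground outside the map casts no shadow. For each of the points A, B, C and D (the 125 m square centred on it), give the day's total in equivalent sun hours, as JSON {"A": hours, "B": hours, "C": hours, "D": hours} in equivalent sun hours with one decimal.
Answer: {"A": 2.8, "B": 5.3, "C": 0.1, "D": 3.0}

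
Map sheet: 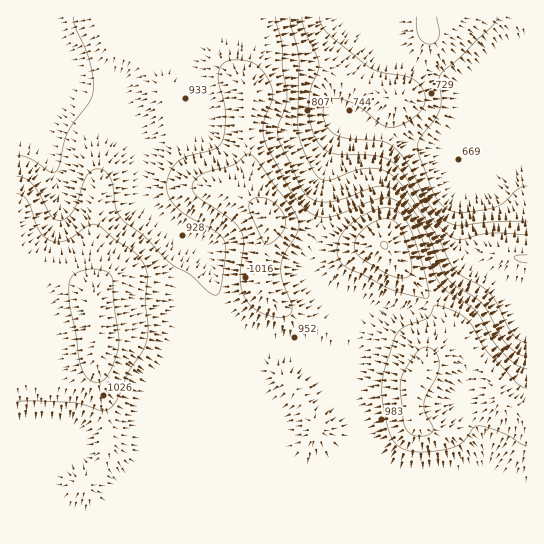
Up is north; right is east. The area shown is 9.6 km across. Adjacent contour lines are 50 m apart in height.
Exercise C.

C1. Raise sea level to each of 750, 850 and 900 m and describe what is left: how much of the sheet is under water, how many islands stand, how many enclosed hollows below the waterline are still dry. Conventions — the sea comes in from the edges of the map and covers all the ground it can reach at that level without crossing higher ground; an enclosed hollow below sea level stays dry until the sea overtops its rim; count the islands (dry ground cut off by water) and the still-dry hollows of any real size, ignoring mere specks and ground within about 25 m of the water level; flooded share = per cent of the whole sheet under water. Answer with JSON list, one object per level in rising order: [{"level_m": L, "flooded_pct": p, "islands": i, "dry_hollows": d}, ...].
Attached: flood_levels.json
[{"level_m": 750, "flooded_pct": 11, "islands": 0, "dry_hollows": 0}, {"level_m": 850, "flooded_pct": 18, "islands": 0, "dry_hollows": 0}, {"level_m": 900, "flooded_pct": 25, "islands": 0, "dry_hollows": 0}]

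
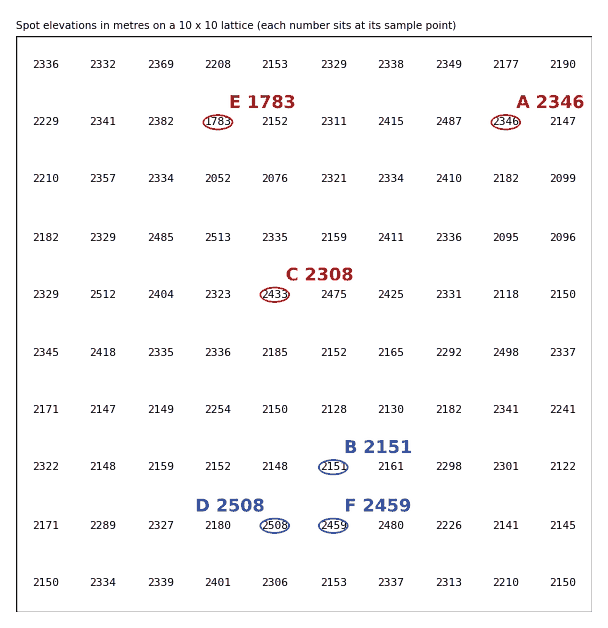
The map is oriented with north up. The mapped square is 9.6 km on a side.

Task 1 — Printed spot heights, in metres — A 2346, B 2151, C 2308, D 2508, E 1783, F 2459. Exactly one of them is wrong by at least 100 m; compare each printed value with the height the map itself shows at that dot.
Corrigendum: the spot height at C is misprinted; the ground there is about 2433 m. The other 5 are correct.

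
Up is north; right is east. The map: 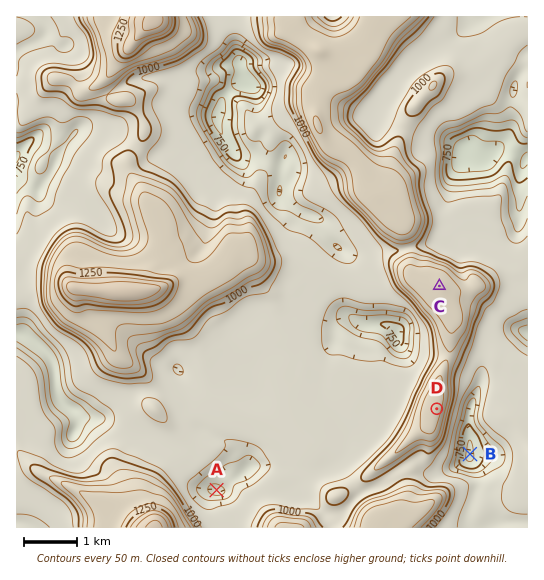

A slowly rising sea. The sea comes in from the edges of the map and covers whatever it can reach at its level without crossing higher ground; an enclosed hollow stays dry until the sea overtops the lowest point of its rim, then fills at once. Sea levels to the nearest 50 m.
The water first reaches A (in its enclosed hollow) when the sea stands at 900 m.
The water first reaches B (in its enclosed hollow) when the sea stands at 900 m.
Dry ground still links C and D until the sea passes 1100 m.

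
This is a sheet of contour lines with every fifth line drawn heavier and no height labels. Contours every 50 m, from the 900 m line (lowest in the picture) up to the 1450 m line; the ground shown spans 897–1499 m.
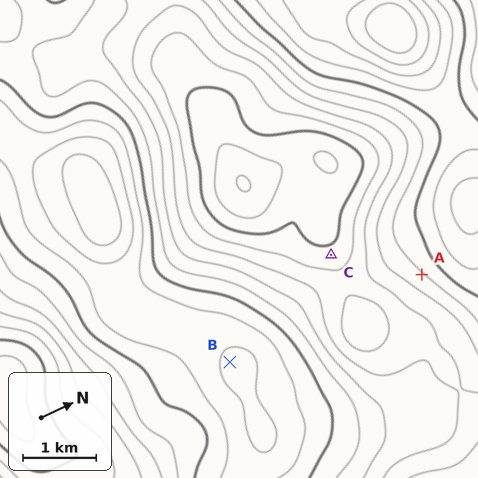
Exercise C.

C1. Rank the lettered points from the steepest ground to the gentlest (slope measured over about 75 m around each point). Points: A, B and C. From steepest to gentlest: A C B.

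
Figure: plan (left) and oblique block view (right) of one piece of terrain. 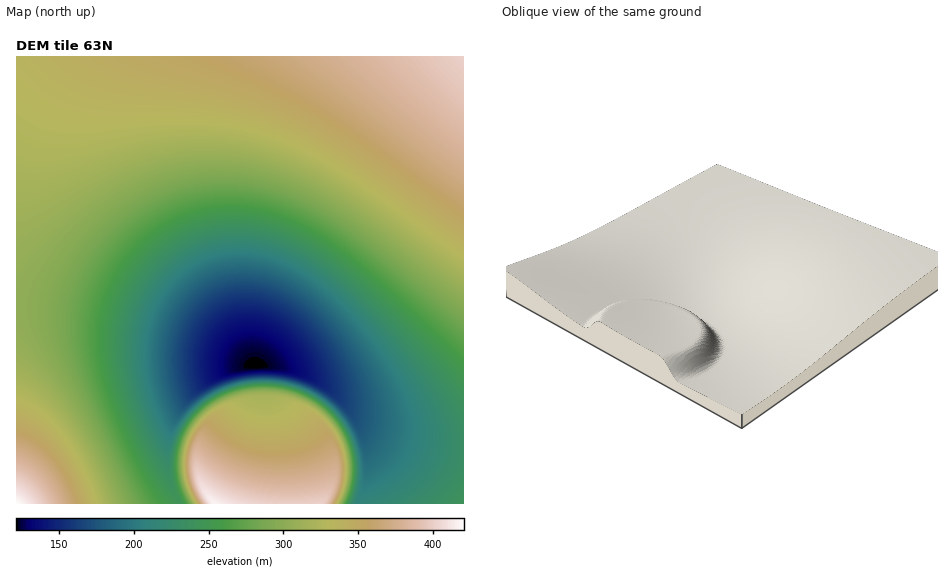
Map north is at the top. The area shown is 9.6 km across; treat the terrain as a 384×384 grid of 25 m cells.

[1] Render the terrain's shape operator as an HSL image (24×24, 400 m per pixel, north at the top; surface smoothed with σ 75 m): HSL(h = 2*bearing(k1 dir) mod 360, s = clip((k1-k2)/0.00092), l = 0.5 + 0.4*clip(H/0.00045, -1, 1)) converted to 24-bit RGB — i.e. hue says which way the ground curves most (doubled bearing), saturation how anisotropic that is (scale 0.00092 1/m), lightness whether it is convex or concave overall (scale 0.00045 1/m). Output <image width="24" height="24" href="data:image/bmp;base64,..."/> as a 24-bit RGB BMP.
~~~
<image width="24" height="24" href="data:image/bmp;base64,Qk32BgAAAAAAADYAAAAoAAAAGAAAABgAAAABABgAAAAAAMAGAAATCwAAEwsAAAAAAAAAAAAAjISCiYGChoCDg3+Efn2DfH6De3+DeX6DMAA/ffmkrPC9e4CDe3yAfXyAf3yAgXyB76yy83SwAjNNgHx9gHx8gHx8gHx8f3x8i4SAiYGAhn+AhH+CgH+CfX6BfH+Cbm2CFQA24v7Ne5B7en2Ae3t/fXt/f3t/gHt+nop7/ezOAA00gHh/gXt7gHx7gHx7f3x7ioV+iYJ+hoB+hH9/gX+Afn+AfYCAYmWBAANU/f3Oe4F/ent+e3p+fXp+fnp+f3p9lJV69f3OCgAzgHZ+gXt6gHx6gHx7gH17iYV8iIN9h4F9hIB9gn9+gIB+fX9+b3eAABk3/eLOlH57eXp9enl8fHl9fnl8f3l7mtSNwvqjJAA8gXl5gXx6gXx6gH17gH17iIV7iIN7h4J8hYF8g4B9gYB9fn99e359AT9JVPDi+cXYhHiEenh7fHh7fXh7fa2dzP/ccgBneDJ6gXx5gXx6gX16gH17gH57h4V6h4R7hoN7hYJ7hIF8goB8gIB8fX57Wn53ADMe9H/V+Mz/vaDsk5vhx+b6zP/9pQA5UgUygXd3gXx5gX16gX56gX57gH97hoV6h4R7hoN7hYJ7hIF7goB7gH97fn57fHx6UHtdADMCI24Auv4R/+IzvF4AMwgAYxEbgHR0gXx5gX56gn56gX97gX97gH98hoV7hoR7hoN7hoJ7hIF7g4B7gX96f316fHt6e3l5dnlzW3ZCTl4UV08OcFAofWtlfnp4gHx5gX56gX96goB7gYB8gYB8gIB9hYR7hoR7hoN7hYJ7hYF7g4B6gX56f3x6fXp5e3h5end5enZ5eXZ5end5e3h5fHl5fnt5f316gX97gYB7goF8goF8gYF9gIF9hIN8hYN8hYJ7hYF7hYB7g396gn16gHt5fnl5fHh6e3d6enZ6end6end6e3l6fHp6fn17f397gYB8gYF8gYJ9gYJ9gIF+gIF+hIJ9hYJ8hYJ8hYF8hX97hH57gnx6gHp5fnl6fXh7fHd7end7end7enh7enp7fHx7fX58fn98gIF9gIJ9gIJ+gIJ+gIJ+f4F/g4J9hIF9hYF9hYB8hX98hH17gnt6gXp7f3l8fnh8fXd9e3d8enh8eXl8enp8e319fH59fYB9foF9f4J+gIJ+f4J/f4J/f4J/g4F+hIF9hIB9hX99hH58hHx7g3t8gnp9gHl+f3l+fXh+e3h+enh+eXl+enx+fH5/fYB/fYF+foJ+foJ+f4J/f4J/f4KAf4KAg4B+g4B+hH99hH59hH18hHx9g3t9gnt+gXp/gHmAfnmAfHl/enl/enp/e32AfH+AfYGBfYKAfoKAf4OAf4OAf4OAf4KBf4KBgoB+g39+hH9+hH59hH1+hHx+hHx/g3uAgnqBgXqCfnqBfHmBe3qBenuBe36BfICCfYKCfoOCfoOBf4OBf4OBf4OBf4OBf4KBgn9/g39+g35+hH5+hH1/hH1/hHyAg3yBg3uDgXuCf3qCfXqCe3qCe3yCfH6CfICDfYKDfoODfoOCf4OCf4OCf4OCf4OCf4KCgn9/gn9/g35/g35/hH6AhH2AhH2BhHyCg3yDgXuDf3uDfXuDfHuDfH2DfH+DfYGDfYKDfoOEfoSDf4ODf4OCf4OCf4OCf4KCgX9/gn9/gn9/g36Ag36Ag36BhH2ChH2Dg3yEgXyDf3yDfnyDfHyDfH6DfX+DfYGEfoKEfoOEf4ODf4ODf4OCf4OCf4KCf4KCgX9/gn9/gn+Agn+Ag36Bg36Bg36Cg32Dgn2DgX2Df32Dfn2DfX2DfX6EfYCEfoGEfoKEfoODf4ODf4ODf4OCf4KCf4KCf4KCgX+AgX+Agn+Agn+Agn6Bg36Cg36Dg36Dgn2DgX2Df32Dfn2DfX2DfX+DfoCDfoGDfoKDf4KDf4KDf4KDf4KCf4KCf4KCf4GBgX+AgX+AgX+Agn+Agn+Bgn+Cgn6Cgn6DgX6DgH6Df36Dfn6Dfn6Dfn+DfoCDfoGDfoGDf4KDf4KCf4KCf4KCf4GCf4GBf4GBgH+AgX+AgX+AgX+AgX+Bgn+Bgn+CgX6CgX6CgH6Cf36Df36Dfn6Dfn+DfoCDf4CCf4GCf4GCf4GCf4GCf4GBf4GBf4GBf4GBgH+AgH+AgX+AgX+AgX+BgX+BgX+BgX+CgX+CgH+Cf3+Cf36Cf3+Cf3+Cf4CCf4CCf4GCf4GCf4GBf4GBf4GBf4GBf4CBf4CAgH+AgH+AgH+AgH+AgX+BgX+BgX+BgX+BgH+BgH+Bf3+Cf3+Cf3+Cf3+Cf4CCf4CBf4CBf4CBf4GBf4CBf4CBf4CAf4CAf4CA"/>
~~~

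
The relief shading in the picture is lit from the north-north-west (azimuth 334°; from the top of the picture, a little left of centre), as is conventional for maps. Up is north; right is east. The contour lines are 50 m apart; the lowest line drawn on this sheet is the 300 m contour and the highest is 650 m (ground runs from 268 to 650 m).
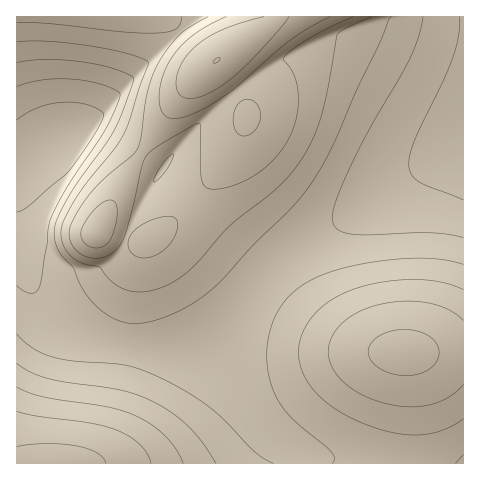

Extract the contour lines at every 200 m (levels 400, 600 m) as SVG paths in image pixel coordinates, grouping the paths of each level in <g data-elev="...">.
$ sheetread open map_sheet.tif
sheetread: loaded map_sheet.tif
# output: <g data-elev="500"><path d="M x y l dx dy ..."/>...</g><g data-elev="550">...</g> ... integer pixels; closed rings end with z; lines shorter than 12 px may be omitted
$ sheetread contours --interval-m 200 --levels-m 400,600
<g data-elev="400"><path d="M273 463l-18-11-29-31-16-14-20-13-23-13-22-10-18-5-55-5-22-5-18-9-15-13"/><path d="M463 264l-22-5-25-1-33 3-34 6-23 7-19 9-15 10-12 14-8 18-5 21 0 19 4 20 7 15 10 15 44 38 3 6-3 4"/><path d="M17 63l29-4 34 3 32 6 21 10-1 7-16 41-9 17-27 36-13 21-11 21-2 14 2 9 4 8 13 15 9 21 13 17 11 9 12 6 12 3 11 0 16-3 17-7 18-9 15-10 15-14 31-35 33-32 15-16 15-21 14-24 27-63 23-47 8-22 3-3"/></g><g data-elev="600"><path d="M106 463l-3-5-6-5-20-7-31-2-29 3"/><path d="M264 17l-25 7-18 6-15 9-12 9-10 12-6 13-2 12 4 10 7 3 10 0 13-5 15-10 30-27 25-28 9-11"/></g>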